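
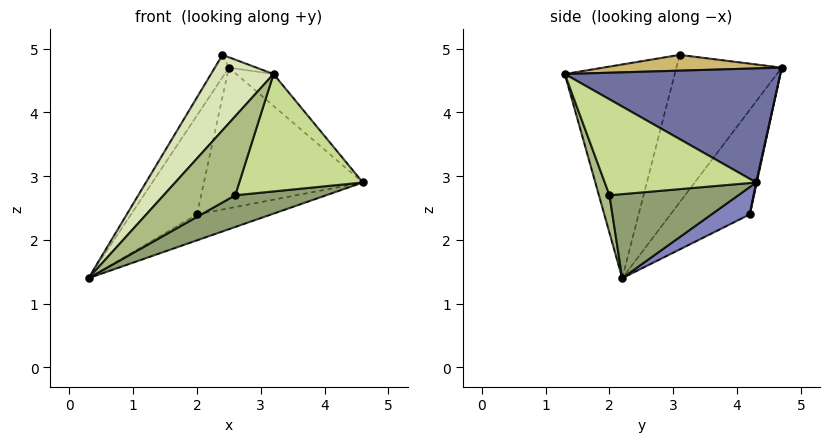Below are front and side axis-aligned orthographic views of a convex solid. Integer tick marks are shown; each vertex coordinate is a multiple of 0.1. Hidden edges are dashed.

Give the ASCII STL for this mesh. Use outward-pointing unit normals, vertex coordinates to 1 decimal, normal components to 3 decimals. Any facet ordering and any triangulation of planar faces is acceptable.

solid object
 facet normal 0.659 0.114 0.744
  outer loop
   vertex 2.5 4.7 4.7
   vertex 3.2 1.3 4.6
   vertex 4.6 4.3 2.9
  endloop
 endfacet
 facet normal 0.167 0.324 -0.931
  outer loop
   vertex 2.0 4.2 2.4
   vertex 4.6 4.3 2.9
   vertex 0.3 2.2 1.4
  endloop
 endfacet
 facet normal -0.769 0.639 0.028
  outer loop
   vertex 2.0 4.2 2.4
   vertex 0.3 2.2 1.4
   vertex 2.5 4.7 4.7
  endloop
 endfacet
 facet normal 0.003 0.977 -0.213
  outer loop
   vertex 2.0 4.2 2.4
   vertex 2.5 4.7 4.7
   vertex 4.6 4.3 2.9
  endloop
 endfacet
 facet normal 0.446 -0.315 -0.838
  outer loop
   vertex 2.6 2.0 2.7
   vertex 0.3 2.2 1.4
   vertex 4.6 4.3 2.9
  endloop
 endfacet
 facet normal 0.135 -0.915 -0.380
  outer loop
   vertex 2.6 2.0 2.7
   vertex 3.2 1.3 4.6
   vertex 0.3 2.2 1.4
  endloop
 endfacet
 facet normal 0.699 -0.570 -0.431
  outer loop
   vertex 2.6 2.0 2.7
   vertex 4.6 4.3 2.9
   vertex 3.2 1.3 4.6
  endloop
 endfacet
 facet normal -0.729 -0.415 0.544
  outer loop
   vertex 2.4 3.1 4.9
   vertex 0.3 2.2 1.4
   vertex 3.2 1.3 4.6
  endloop
 endfacet
 facet normal -0.865 0.115 0.489
  outer loop
   vertex 2.4 3.1 4.9
   vertex 2.5 4.7 4.7
   vertex 0.3 2.2 1.4
  endloop
 endfacet
 facet normal 0.497 0.077 0.864
  outer loop
   vertex 2.4 3.1 4.9
   vertex 3.2 1.3 4.6
   vertex 2.5 4.7 4.7
  endloop
 endfacet
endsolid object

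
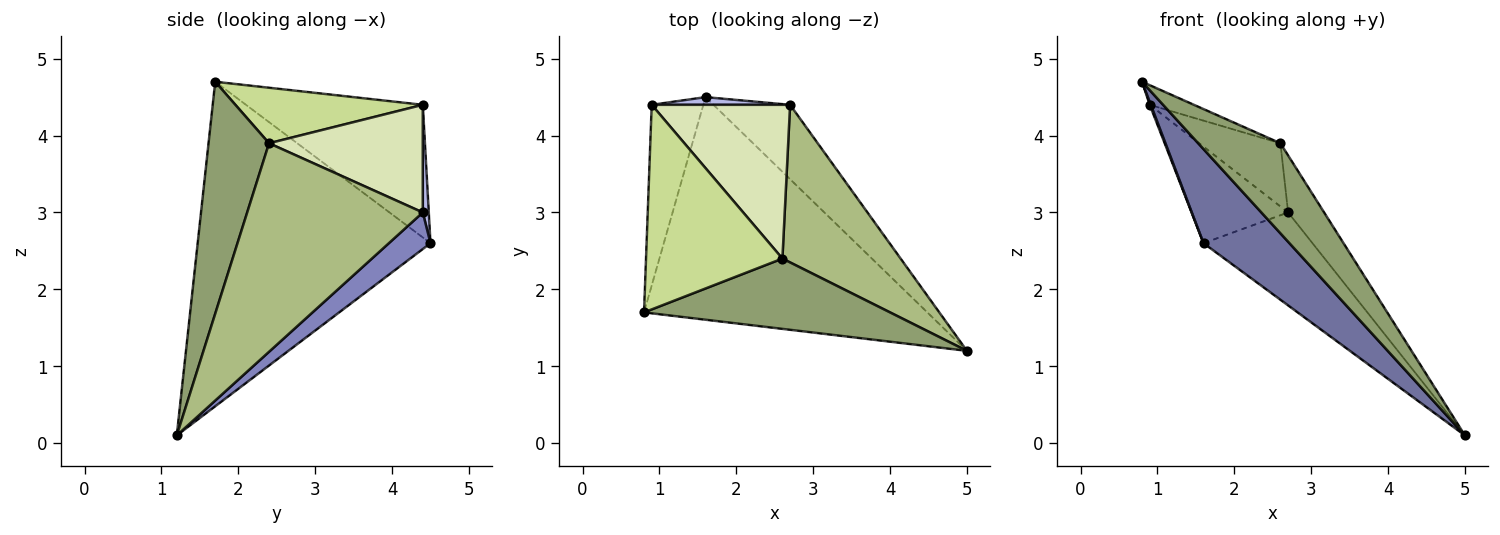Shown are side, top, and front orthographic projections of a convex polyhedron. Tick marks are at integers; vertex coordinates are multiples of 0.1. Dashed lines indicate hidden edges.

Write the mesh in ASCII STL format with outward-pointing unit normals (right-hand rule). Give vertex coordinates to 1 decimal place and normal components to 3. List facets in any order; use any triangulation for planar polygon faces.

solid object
 facet normal -0.726 -0.268 -0.634
  outer loop
   vertex 1.6 4.5 2.6
   vertex 5.0 1.2 0.1
   vertex 0.8 1.7 4.7
  endloop
 endfacet
 facet normal 0.286 0.748 -0.599
  outer loop
   vertex 2.7 4.4 3.0
   vertex 5.0 1.2 0.1
   vertex 1.6 4.5 2.6
  endloop
 endfacet
 facet normal -0.932 -0.006 -0.363
  outer loop
   vertex 0.9 4.4 4.4
   vertex 1.6 4.5 2.6
   vertex 0.8 1.7 4.7
  endloop
 endfacet
 facet normal 0.062 0.995 0.079
  outer loop
   vertex 0.9 4.4 4.4
   vertex 2.7 4.4 3.0
   vertex 1.6 4.5 2.6
  endloop
 endfacet
 facet normal 0.502 -0.682 0.532
  outer loop
   vertex 2.6 2.4 3.9
   vertex 0.8 1.7 4.7
   vertex 5.0 1.2 0.1
  endloop
 endfacet
 facet normal 0.856 0.176 0.485
  outer loop
   vertex 2.6 2.4 3.9
   vertex 5.0 1.2 0.1
   vertex 2.7 4.4 3.0
  endloop
 endfacet
 facet normal 0.376 0.089 0.923
  outer loop
   vertex 2.6 2.4 3.9
   vertex 0.9 4.4 4.4
   vertex 0.8 1.7 4.7
  endloop
 endfacet
 facet normal 0.584 0.309 0.751
  outer loop
   vertex 2.6 2.4 3.9
   vertex 2.7 4.4 3.0
   vertex 0.9 4.4 4.4
  endloop
 endfacet
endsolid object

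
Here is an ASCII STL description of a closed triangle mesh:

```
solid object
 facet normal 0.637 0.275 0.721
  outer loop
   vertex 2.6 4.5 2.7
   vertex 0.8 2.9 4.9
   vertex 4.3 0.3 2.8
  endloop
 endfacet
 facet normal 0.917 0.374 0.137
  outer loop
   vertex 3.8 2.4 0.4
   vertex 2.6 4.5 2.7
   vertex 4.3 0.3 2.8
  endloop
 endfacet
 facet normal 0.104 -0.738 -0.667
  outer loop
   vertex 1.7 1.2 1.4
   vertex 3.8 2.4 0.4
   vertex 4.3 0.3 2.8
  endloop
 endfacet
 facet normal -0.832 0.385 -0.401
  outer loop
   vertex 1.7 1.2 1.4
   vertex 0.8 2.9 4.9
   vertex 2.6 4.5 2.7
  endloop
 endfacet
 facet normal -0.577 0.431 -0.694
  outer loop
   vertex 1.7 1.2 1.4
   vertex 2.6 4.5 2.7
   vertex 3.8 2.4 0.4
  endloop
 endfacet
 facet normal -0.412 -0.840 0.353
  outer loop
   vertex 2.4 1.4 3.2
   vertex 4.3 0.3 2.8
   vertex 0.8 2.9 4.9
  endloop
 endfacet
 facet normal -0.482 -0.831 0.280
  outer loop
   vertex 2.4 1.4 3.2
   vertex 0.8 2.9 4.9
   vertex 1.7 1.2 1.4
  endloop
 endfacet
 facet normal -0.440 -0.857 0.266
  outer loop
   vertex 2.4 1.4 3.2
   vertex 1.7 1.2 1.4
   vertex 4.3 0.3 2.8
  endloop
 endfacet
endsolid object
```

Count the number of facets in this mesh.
8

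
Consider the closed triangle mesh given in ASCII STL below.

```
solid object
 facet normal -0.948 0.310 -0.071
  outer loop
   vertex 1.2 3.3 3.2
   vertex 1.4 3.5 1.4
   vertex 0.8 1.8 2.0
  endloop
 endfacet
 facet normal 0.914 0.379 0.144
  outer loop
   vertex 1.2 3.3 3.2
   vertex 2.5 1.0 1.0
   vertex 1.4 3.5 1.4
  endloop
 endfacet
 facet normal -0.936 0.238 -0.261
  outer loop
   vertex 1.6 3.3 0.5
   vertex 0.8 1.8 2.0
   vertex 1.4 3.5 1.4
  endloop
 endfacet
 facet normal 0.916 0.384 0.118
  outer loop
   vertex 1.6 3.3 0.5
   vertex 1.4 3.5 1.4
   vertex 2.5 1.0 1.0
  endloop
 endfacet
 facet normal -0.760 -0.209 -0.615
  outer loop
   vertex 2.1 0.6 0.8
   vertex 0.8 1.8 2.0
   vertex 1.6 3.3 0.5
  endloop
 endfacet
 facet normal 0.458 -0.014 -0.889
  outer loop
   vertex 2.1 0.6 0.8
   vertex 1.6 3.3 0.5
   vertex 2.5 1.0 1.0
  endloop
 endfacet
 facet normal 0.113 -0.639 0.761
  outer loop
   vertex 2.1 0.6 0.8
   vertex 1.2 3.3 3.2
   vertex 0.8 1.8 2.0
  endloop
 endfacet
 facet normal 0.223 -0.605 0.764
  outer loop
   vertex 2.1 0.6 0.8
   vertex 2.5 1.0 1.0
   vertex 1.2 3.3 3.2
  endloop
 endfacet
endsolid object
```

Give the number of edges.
12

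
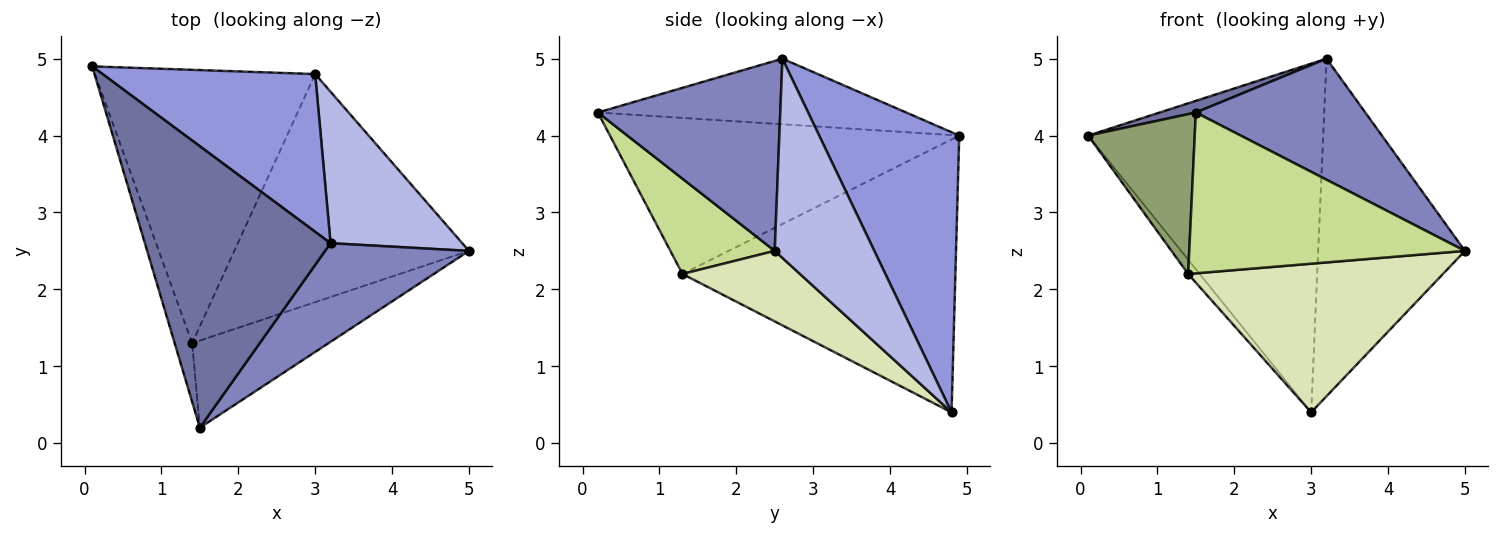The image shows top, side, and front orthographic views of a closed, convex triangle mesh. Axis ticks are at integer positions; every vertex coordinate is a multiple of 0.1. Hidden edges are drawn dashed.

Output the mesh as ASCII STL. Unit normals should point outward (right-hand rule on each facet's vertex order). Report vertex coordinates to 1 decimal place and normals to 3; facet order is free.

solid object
 facet normal -0.333 -0.039 0.942
  outer loop
   vertex 3.2 2.6 5.0
   vertex 0.1 4.9 4.0
   vertex 1.5 0.2 4.3
  endloop
 endfacet
 facet normal 0.641 -0.595 0.485
  outer loop
   vertex 3.2 2.6 5.0
   vertex 1.5 0.2 4.3
   vertex 5.0 2.5 2.5
  endloop
 endfacet
 facet normal 0.477 0.801 0.362
  outer loop
   vertex 3.2 2.6 5.0
   vertex 3.0 4.8 0.4
   vertex 0.1 4.9 4.0
  endloop
 endfacet
 facet normal 0.527 0.776 0.348
  outer loop
   vertex 3.2 2.6 5.0
   vertex 5.0 2.5 2.5
   vertex 3.0 4.8 0.4
  endloop
 endfacet
 facet normal -0.951 -0.290 -0.107
  outer loop
   vertex 1.4 1.3 2.2
   vertex 1.5 0.2 4.3
   vertex 0.1 4.9 4.0
  endloop
 endfacet
 facet normal -0.778 0.033 -0.628
  outer loop
   vertex 1.4 1.3 2.2
   vertex 0.1 4.9 4.0
   vertex 3.0 4.8 0.4
  endloop
 endfacet
 facet normal 0.316 -0.834 -0.452
  outer loop
   vertex 1.4 1.3 2.2
   vertex 5.0 2.5 2.5
   vertex 1.5 0.2 4.3
  endloop
 endfacet
 facet normal 0.244 -0.529 -0.812
  outer loop
   vertex 1.4 1.3 2.2
   vertex 3.0 4.8 0.4
   vertex 5.0 2.5 2.5
  endloop
 endfacet
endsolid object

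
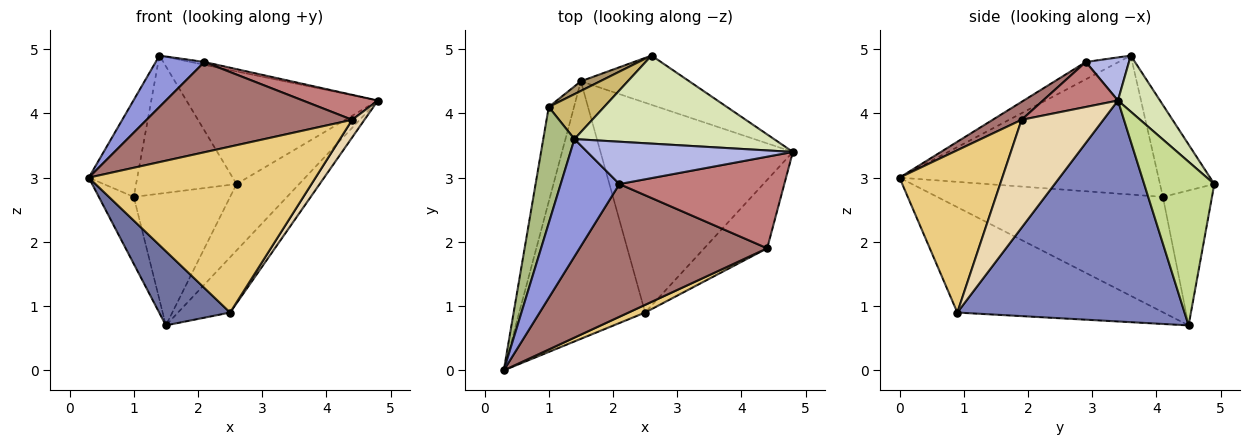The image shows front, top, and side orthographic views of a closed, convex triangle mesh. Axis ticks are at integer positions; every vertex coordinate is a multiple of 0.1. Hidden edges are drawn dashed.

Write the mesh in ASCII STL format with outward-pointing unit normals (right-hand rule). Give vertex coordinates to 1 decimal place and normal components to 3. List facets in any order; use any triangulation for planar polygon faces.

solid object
 facet normal -0.627 -0.216 -0.749
  outer loop
   vertex 2.5 0.9 0.9
   vertex 0.3 0.0 3.0
   vertex 1.5 4.5 0.7
  endloop
 endfacet
 facet normal 0.743 0.170 -0.647
  outer loop
   vertex 2.5 0.9 0.9
   vertex 1.5 4.5 0.7
   vertex 4.8 3.4 4.2
  endloop
 endfacet
 facet normal -0.261 -0.387 0.884
  outer loop
   vertex 2.1 2.9 4.8
   vertex 1.4 3.6 4.9
   vertex 0.3 0.0 3.0
  endloop
 endfacet
 facet normal 0.205 0.065 0.977
  outer loop
   vertex 2.1 2.9 4.8
   vertex 4.8 3.4 4.2
   vertex 1.4 3.6 4.9
  endloop
 endfacet
 facet normal -0.966 0.149 -0.212
  outer loop
   vertex 1.0 4.1 2.7
   vertex 1.5 4.5 0.7
   vertex 0.3 0.0 3.0
  endloop
 endfacet
 facet normal -0.960 0.180 0.215
  outer loop
   vertex 1.0 4.1 2.7
   vertex 0.3 0.0 3.0
   vertex 1.4 3.6 4.9
  endloop
 endfacet
 facet normal 0.669 0.597 -0.443
  outer loop
   vertex 2.6 4.9 2.9
   vertex 4.8 3.4 4.2
   vertex 1.5 4.5 0.7
  endloop
 endfacet
 facet normal 0.171 0.776 0.607
  outer loop
   vertex 2.6 4.9 2.9
   vertex 1.4 3.6 4.9
   vertex 4.8 3.4 4.2
  endloop
 endfacet
 facet normal -0.453 0.889 0.065
  outer loop
   vertex 2.6 4.9 2.9
   vertex 1.5 4.5 0.7
   vertex 1.0 4.1 2.7
  endloop
 endfacet
 facet normal -0.457 0.846 0.275
  outer loop
   vertex 2.6 4.9 2.9
   vertex 1.0 4.1 2.7
   vertex 1.4 3.6 4.9
  endloop
 endfacet
 facet normal 0.412 -0.910 0.042
  outer loop
   vertex 4.4 1.9 3.9
   vertex 0.3 0.0 3.0
   vertex 2.5 0.9 0.9
  endloop
 endfacet
 facet normal 0.857 -0.128 -0.500
  outer loop
   vertex 4.4 1.9 3.9
   vertex 2.5 0.9 0.9
   vertex 4.8 3.4 4.2
  endloop
 endfacet
 facet normal 0.079 -0.561 0.824
  outer loop
   vertex 4.4 1.9 3.9
   vertex 2.1 2.9 4.8
   vertex 0.3 0.0 3.0
  endloop
 endfacet
 facet normal 0.254 -0.254 0.933
  outer loop
   vertex 4.4 1.9 3.9
   vertex 4.8 3.4 4.2
   vertex 2.1 2.9 4.8
  endloop
 endfacet
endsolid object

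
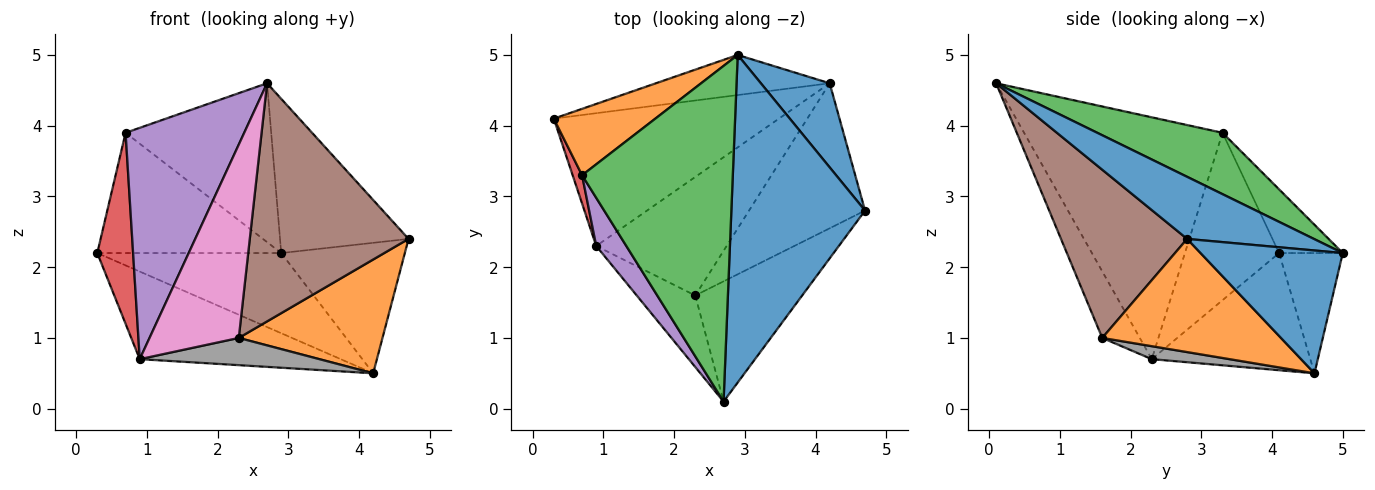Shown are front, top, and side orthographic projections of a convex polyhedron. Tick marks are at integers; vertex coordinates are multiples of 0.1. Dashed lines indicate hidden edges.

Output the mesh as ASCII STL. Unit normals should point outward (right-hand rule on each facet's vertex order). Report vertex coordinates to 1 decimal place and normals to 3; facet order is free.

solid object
 facet normal 0.387 0.393 0.834
  outer loop
   vertex 2.9 5.0 2.2
   vertex 2.7 0.1 4.6
   vertex 4.7 2.8 2.4
  endloop
 endfacet
 facet normal -0.290 0.838 0.463
  outer loop
   vertex 0.7 3.3 3.9
   vertex 2.9 5.0 2.2
   vertex 0.3 4.1 2.2
  endloop
 endfacet
 facet normal 0.345 0.401 0.848
  outer loop
   vertex 0.7 3.3 3.9
   vertex 2.7 0.1 4.6
   vertex 2.9 5.0 2.2
  endloop
 endfacet
 facet normal -0.933 -0.355 0.053
  outer loop
   vertex 0.7 3.3 3.9
   vertex 0.3 4.1 2.2
   vertex 0.9 2.3 0.7
  endloop
 endfacet
 facet normal -0.853 -0.510 0.106
  outer loop
   vertex 0.7 3.3 3.9
   vertex 0.9 2.3 0.7
   vertex 2.7 0.1 4.6
  endloop
 endfacet
 facet normal 0.579 -0.728 -0.368
  outer loop
   vertex 2.3 1.6 1.0
   vertex 4.7 2.8 2.4
   vertex 2.7 0.1 4.6
  endloop
 endfacet
 facet normal -0.367 -0.872 -0.323
  outer loop
   vertex 2.3 1.6 1.0
   vertex 2.7 0.1 4.6
   vertex 0.9 2.3 0.7
  endloop
 endfacet
 facet normal 0.096 -0.223 -0.970
  outer loop
   vertex 4.2 4.6 0.5
   vertex 2.3 1.6 1.0
   vertex 0.9 2.3 0.7
  endloop
 endfacet
 facet normal -0.296 0.854 -0.427
  outer loop
   vertex 4.2 4.6 0.5
   vertex 0.3 4.1 2.2
   vertex 2.9 5.0 2.2
  endloop
 endfacet
 facet normal -0.398 0.505 -0.766
  outer loop
   vertex 4.2 4.6 0.5
   vertex 0.9 2.3 0.7
   vertex 0.3 4.1 2.2
  endloop
 endfacet
 facet normal 0.695 0.604 0.389
  outer loop
   vertex 4.2 4.6 0.5
   vertex 2.9 5.0 2.2
   vertex 4.7 2.8 2.4
  endloop
 endfacet
 facet normal 0.609 -0.490 -0.624
  outer loop
   vertex 4.2 4.6 0.5
   vertex 4.7 2.8 2.4
   vertex 2.3 1.6 1.0
  endloop
 endfacet
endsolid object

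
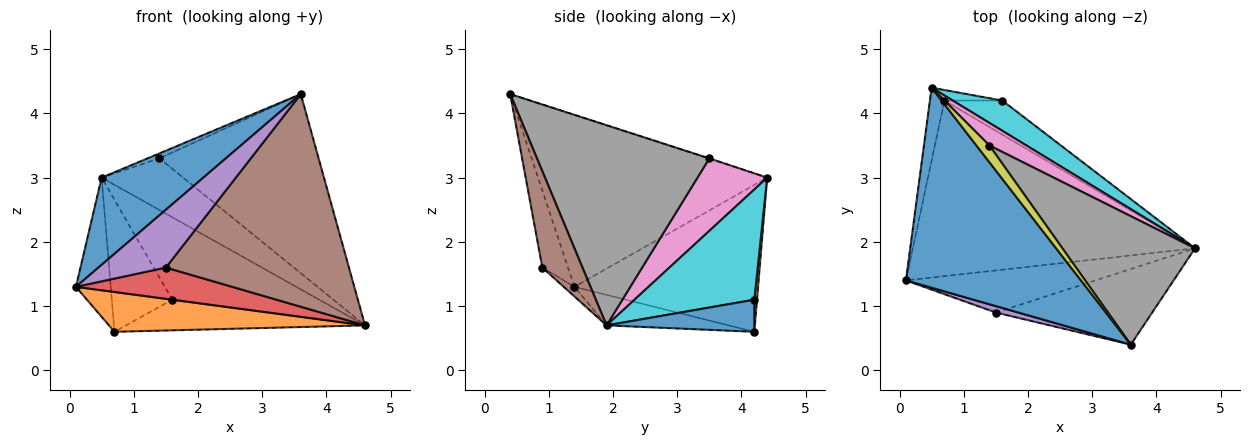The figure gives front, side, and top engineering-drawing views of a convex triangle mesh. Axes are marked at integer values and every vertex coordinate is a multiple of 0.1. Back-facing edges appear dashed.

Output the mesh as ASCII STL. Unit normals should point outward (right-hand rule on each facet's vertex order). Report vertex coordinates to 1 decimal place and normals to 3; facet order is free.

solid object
 facet normal -0.669 -0.297 0.681
  outer loop
   vertex 3.6 0.4 4.3
   vertex 0.5 4.4 3.0
   vertex 0.1 1.4 1.3
  endloop
 endfacet
 facet normal -0.105 -0.220 -0.970
  outer loop
   vertex 0.7 4.2 0.6
   vertex 4.6 1.9 0.7
   vertex 0.1 1.4 1.3
  endloop
 endfacet
 facet normal -0.978 0.185 -0.097
  outer loop
   vertex 0.7 4.2 0.6
   vertex 0.1 1.4 1.3
   vertex 0.5 4.4 3.0
  endloop
 endfacet
 facet normal -0.041 -0.596 -0.802
  outer loop
   vertex 1.5 0.9 1.6
   vertex 0.1 1.4 1.3
   vertex 4.6 1.9 0.7
  endloop
 endfacet
 facet normal -0.354 -0.929 0.103
  outer loop
   vertex 1.5 0.9 1.6
   vertex 3.6 0.4 4.3
   vertex 0.1 1.4 1.3
  endloop
 endfacet
 facet normal 0.202 -0.923 -0.328
  outer loop
   vertex 1.5 0.9 1.6
   vertex 4.6 1.9 0.7
   vertex 3.6 0.4 4.3
  endloop
 endfacet
 facet normal 0.617 0.722 0.315
  outer loop
   vertex 1.4 3.5 3.3
   vertex 4.6 1.9 0.7
   vertex 0.5 4.4 3.0
  endloop
 endfacet
 facet normal 0.661 0.610 0.438
  outer loop
   vertex 1.4 3.5 3.3
   vertex 3.6 0.4 4.3
   vertex 4.6 1.9 0.7
  endloop
 endfacet
 facet normal -0.035 0.284 0.958
  outer loop
   vertex 1.4 3.5 3.3
   vertex 0.5 4.4 3.0
   vertex 3.6 0.4 4.3
  endloop
 endfacet
 facet normal 0.608 0.745 0.274
  outer loop
   vertex 1.6 4.2 1.1
   vertex 0.5 4.4 3.0
   vertex 4.6 1.9 0.7
  endloop
 endfacet
 facet normal 0.382 0.618 -0.687
  outer loop
   vertex 1.6 4.2 1.1
   vertex 4.6 1.9 0.7
   vertex 0.7 4.2 0.6
  endloop
 endfacet
 facet normal 0.044 0.996 -0.079
  outer loop
   vertex 1.6 4.2 1.1
   vertex 0.7 4.2 0.6
   vertex 0.5 4.4 3.0
  endloop
 endfacet
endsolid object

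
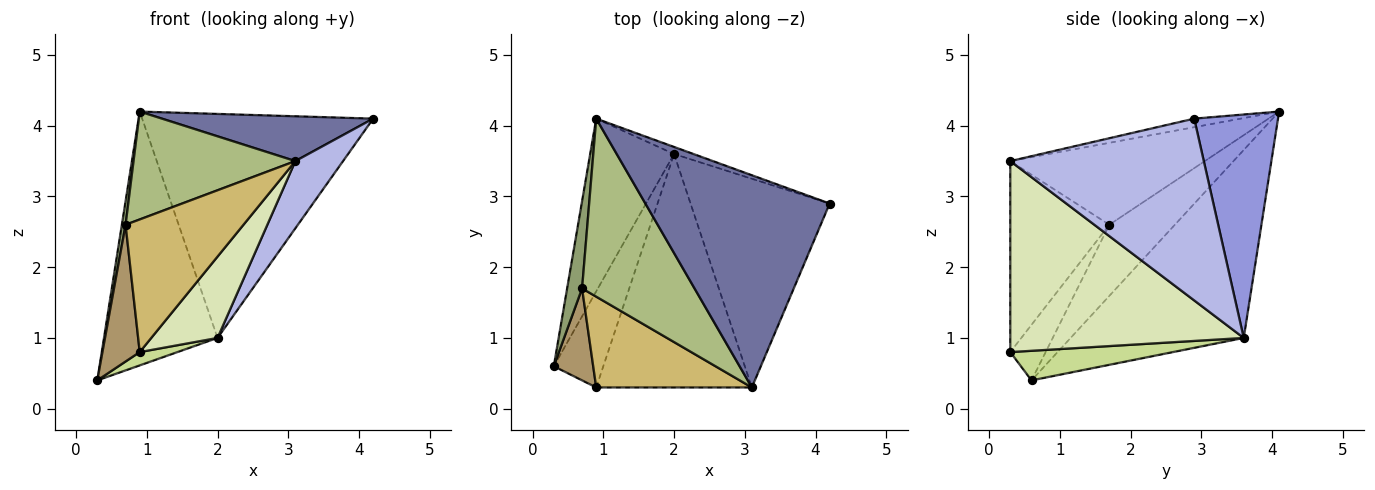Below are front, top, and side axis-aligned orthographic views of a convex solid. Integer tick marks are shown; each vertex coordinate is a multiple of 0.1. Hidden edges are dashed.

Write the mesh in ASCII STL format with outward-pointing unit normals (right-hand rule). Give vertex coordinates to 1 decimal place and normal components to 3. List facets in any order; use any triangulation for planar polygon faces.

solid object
 facet normal -0.045 -0.206 0.977
  outer loop
   vertex 3.1 0.3 3.5
   vertex 4.2 2.9 4.1
   vertex 0.9 4.1 4.2
  endloop
 endfacet
 facet normal -0.783 0.514 -0.350
  outer loop
   vertex 2.0 3.6 1.0
   vertex 0.3 0.6 0.4
   vertex 0.9 4.1 4.2
  endloop
 endfacet
 facet normal 0.341 0.940 -0.030
  outer loop
   vertex 2.0 3.6 1.0
   vertex 0.9 4.1 4.2
   vertex 4.2 2.9 4.1
  endloop
 endfacet
 facet normal 0.779 -0.192 -0.596
  outer loop
   vertex 2.0 3.6 1.0
   vertex 4.2 2.9 4.1
   vertex 3.1 0.3 3.5
  endloop
 endfacet
 facet normal -0.977 -0.056 0.205
  outer loop
   vertex 0.7 1.7 2.6
   vertex 0.9 4.1 4.2
   vertex 0.3 0.6 0.4
  endloop
 endfacet
 facet normal -0.529 -0.440 0.726
  outer loop
   vertex 0.7 1.7 2.6
   vertex 3.1 0.3 3.5
   vertex 0.9 4.1 4.2
  endloop
 endfacet
 facet normal 0.509 -0.118 -0.852
  outer loop
   vertex 0.9 0.3 0.8
   vertex 0.3 0.6 0.4
   vertex 2.0 3.6 1.0
  endloop
 endfacet
 facet normal 0.757 -0.215 -0.617
  outer loop
   vertex 0.9 0.3 0.8
   vertex 2.0 3.6 1.0
   vertex 3.1 0.3 3.5
  endloop
 endfacet
 facet normal -0.618 -0.652 0.439
  outer loop
   vertex 0.9 0.3 0.8
   vertex 0.7 1.7 2.6
   vertex 0.3 0.6 0.4
  endloop
 endfacet
 facet normal -0.570 -0.678 0.464
  outer loop
   vertex 0.9 0.3 0.8
   vertex 3.1 0.3 3.5
   vertex 0.7 1.7 2.6
  endloop
 endfacet
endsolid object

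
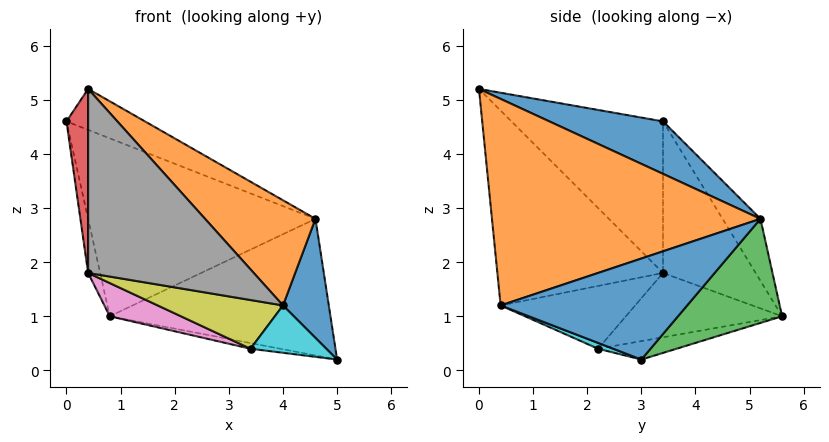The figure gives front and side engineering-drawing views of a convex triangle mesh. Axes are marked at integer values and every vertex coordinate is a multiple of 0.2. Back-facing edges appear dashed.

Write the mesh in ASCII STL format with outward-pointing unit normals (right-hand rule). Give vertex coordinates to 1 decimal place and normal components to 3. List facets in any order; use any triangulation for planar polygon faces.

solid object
 facet normal 0.289 0.199 0.937
  outer loop
   vertex 4.6 5.2 2.8
   vertex 0.0 3.4 4.6
   vertex 0.4 0.0 5.2
  endloop
 endfacet
 facet normal -0.143 0.858 0.493
  outer loop
   vertex 4.6 5.2 2.8
   vertex 0.8 5.6 1.0
   vertex 0.0 3.4 4.6
  endloop
 endfacet
 facet normal 0.350 0.741 -0.573
  outer loop
   vertex 4.6 5.2 2.8
   vertex 5.0 3.0 0.2
   vertex 0.8 5.6 1.0
  endloop
 endfacet
 facet normal -0.980 -0.140 -0.140
  outer loop
   vertex 0.4 3.4 1.8
   vertex 0.4 0.0 5.2
   vertex 0.0 3.4 4.6
  endloop
 endfacet
 facet normal -0.982 0.128 -0.140
  outer loop
   vertex 0.4 3.4 1.8
   vertex 0.0 3.4 4.6
   vertex 0.8 5.6 1.0
  endloop
 endfacet
 facet normal -0.152 0.058 -0.987
  outer loop
   vertex 3.4 2.2 0.4
   vertex 0.8 5.6 1.0
   vertex 5.0 3.0 0.2
  endloop
 endfacet
 facet normal -0.483 -0.220 -0.847
  outer loop
   vertex 3.4 2.2 0.4
   vertex 0.4 3.4 1.8
   vertex 0.8 5.6 1.0
  endloop
 endfacet
 facet normal -0.577 -0.577 -0.577
  outer loop
   vertex 4.0 0.4 1.2
   vertex 0.4 0.0 5.2
   vertex 0.4 3.4 1.8
  endloop
 endfacet
 facet normal -0.522 -0.486 -0.701
  outer loop
   vertex 4.0 0.4 1.2
   vertex 0.4 3.4 1.8
   vertex 3.4 2.2 0.4
  endloop
 endfacet
 facet normal 0.077 -0.383 -0.920
  outer loop
   vertex 4.0 0.4 1.2
   vertex 3.4 2.2 0.4
   vertex 5.0 3.0 0.2
  endloop
 endfacet
 facet normal 0.916 -0.225 0.331
  outer loop
   vertex 4.0 0.4 1.2
   vertex 5.0 3.0 0.2
   vertex 4.6 5.2 2.8
  endloop
 endfacet
 facet normal 0.724 -0.298 0.622
  outer loop
   vertex 4.0 0.4 1.2
   vertex 4.6 5.2 2.8
   vertex 0.4 0.0 5.2
  endloop
 endfacet
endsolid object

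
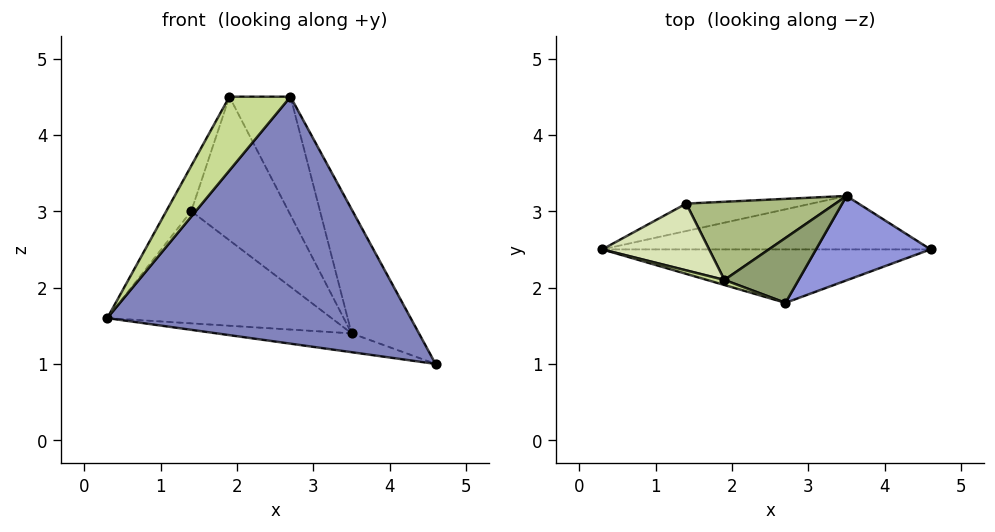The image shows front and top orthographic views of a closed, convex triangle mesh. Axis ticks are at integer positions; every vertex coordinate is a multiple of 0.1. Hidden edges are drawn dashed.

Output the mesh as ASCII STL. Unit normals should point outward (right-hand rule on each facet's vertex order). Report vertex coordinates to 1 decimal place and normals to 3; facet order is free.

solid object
 facet normal -0.130 0.329 -0.935
  outer loop
   vertex 3.5 3.2 1.4
   vertex 4.6 2.5 1.0
   vertex 0.3 2.5 1.6
  endloop
 endfacet
 facet normal -0.029 -0.977 -0.211
  outer loop
   vertex 2.7 1.8 4.5
   vertex 0.3 2.5 1.6
   vertex 4.6 2.5 1.0
  endloop
 endfacet
 facet normal 0.590 0.668 0.454
  outer loop
   vertex 2.7 1.8 4.5
   vertex 4.6 2.5 1.0
   vertex 3.5 3.2 1.4
  endloop
 endfacet
 facet normal -0.222 0.947 -0.232
  outer loop
   vertex 1.4 3.1 3.0
   vertex 3.5 3.2 1.4
   vertex 0.3 2.5 1.6
  endloop
 endfacet
 facet normal 0.312 0.833 0.457
  outer loop
   vertex 1.9 2.1 4.5
   vertex 2.7 1.8 4.5
   vertex 3.5 3.2 1.4
  endloop
 endfacet
 facet normal 0.307 0.836 0.455
  outer loop
   vertex 1.9 2.1 4.5
   vertex 3.5 3.2 1.4
   vertex 1.4 3.1 3.0
  endloop
 endfacet
 facet normal -0.350 -0.934 0.064
  outer loop
   vertex 1.9 2.1 4.5
   vertex 0.3 2.5 1.6
   vertex 2.7 1.8 4.5
  endloop
 endfacet
 facet normal -0.806 0.333 0.490
  outer loop
   vertex 1.9 2.1 4.5
   vertex 1.4 3.1 3.0
   vertex 0.3 2.5 1.6
  endloop
 endfacet
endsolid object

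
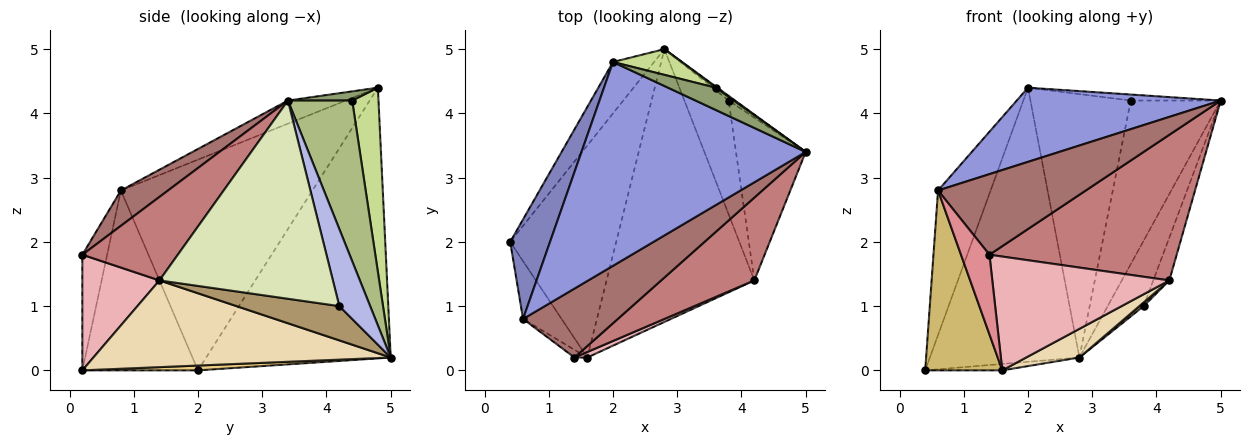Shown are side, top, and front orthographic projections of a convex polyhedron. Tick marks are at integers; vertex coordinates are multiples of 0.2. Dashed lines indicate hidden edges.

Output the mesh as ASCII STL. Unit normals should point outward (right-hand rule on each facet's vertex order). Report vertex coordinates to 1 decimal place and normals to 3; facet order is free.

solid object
 facet normal -0.772 0.625 -0.117
  outer loop
   vertex 2.8 5.0 0.2
   vertex 0.4 2.0 0.0
   vertex 2.0 4.8 4.4
  endloop
 endfacet
 facet normal -0.949 0.260 0.179
  outer loop
   vertex 0.6 0.8 2.8
   vertex 2.0 4.8 4.4
   vertex 0.4 2.0 0.0
  endloop
 endfacet
 facet normal -0.096 -0.340 0.935
  outer loop
   vertex 0.6 0.8 2.8
   vertex 5.0 3.4 4.2
   vertex 2.0 4.8 4.4
  endloop
 endfacet
 facet normal 0.650 0.758 -0.054
  outer loop
   vertex 3.8 4.2 1.0
   vertex 2.8 5.0 0.2
   vertex 5.0 3.4 4.2
  endloop
 endfacet
 facet normal 0.183 0.256 0.949
  outer loop
   vertex 3.6 4.4 4.2
   vertex 2.0 4.8 4.4
   vertex 5.0 3.4 4.2
  endloop
 endfacet
 facet normal 0.581 0.814 0.006
  outer loop
   vertex 3.6 4.4 4.2
   vertex 5.0 3.4 4.2
   vertex 2.8 5.0 0.2
  endloop
 endfacet
 facet normal 0.253 0.963 0.094
  outer loop
   vertex 3.6 4.4 4.2
   vertex 2.8 5.0 0.2
   vertex 2.0 4.8 4.4
  endloop
 endfacet
 facet normal 0.940 0.087 -0.331
  outer loop
   vertex 4.2 1.4 1.4
   vertex 3.8 4.2 1.0
   vertex 5.0 3.4 4.2
  endloop
 endfacet
 facet normal 0.612 -0.025 -0.790
  outer loop
   vertex 4.2 1.4 1.4
   vertex 2.8 5.0 0.2
   vertex 3.8 4.2 1.0
  endloop
 endfacet
 facet normal -0.819 -0.546 -0.176
  outer loop
   vertex 1.6 0.2 0.0
   vertex 0.6 0.8 2.8
   vertex 0.4 2.0 0.0
  endloop
 endfacet
 facet normal 0.045 0.030 -0.999
  outer loop
   vertex 1.6 0.2 0.0
   vertex 0.4 2.0 0.0
   vertex 2.8 5.0 0.2
  endloop
 endfacet
 facet normal 0.504 -0.090 -0.859
  outer loop
   vertex 1.6 0.2 0.0
   vertex 2.8 5.0 0.2
   vertex 4.2 1.4 1.4
  endloop
 endfacet
 facet normal 0.236 -0.739 0.632
  outer loop
   vertex 1.4 0.2 1.8
   vertex 5.0 3.4 4.2
   vertex 0.6 0.8 2.8
  endloop
 endfacet
 facet normal 0.405 -0.795 0.452
  outer loop
   vertex 1.4 0.2 1.8
   vertex 4.2 1.4 1.4
   vertex 5.0 3.4 4.2
  endloop
 endfacet
 facet normal -0.655 -0.752 -0.073
  outer loop
   vertex 1.4 0.2 1.8
   vertex 0.6 0.8 2.8
   vertex 1.6 0.2 0.0
  endloop
 endfacet
 facet normal 0.399 -0.916 0.044
  outer loop
   vertex 1.4 0.2 1.8
   vertex 1.6 0.2 0.0
   vertex 4.2 1.4 1.4
  endloop
 endfacet
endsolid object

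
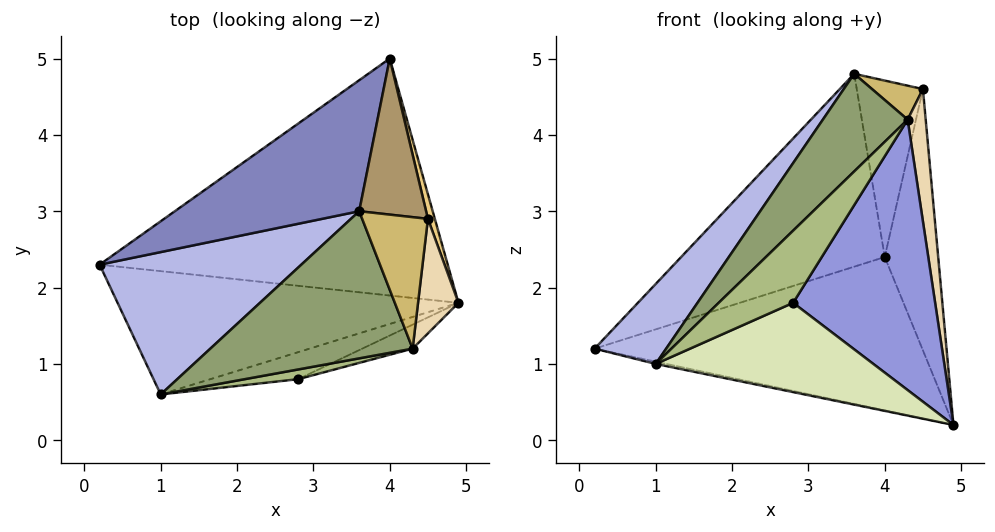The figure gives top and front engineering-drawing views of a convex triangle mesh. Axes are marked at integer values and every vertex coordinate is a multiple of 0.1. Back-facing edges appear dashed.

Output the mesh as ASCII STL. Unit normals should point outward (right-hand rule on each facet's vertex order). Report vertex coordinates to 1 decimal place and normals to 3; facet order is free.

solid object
 facet normal -0.120 0.539 -0.834
  outer loop
   vertex 4.0 5.0 2.4
   vertex 4.9 1.8 0.2
   vertex 0.2 2.3 1.2
  endloop
 endfacet
 facet normal -0.608 0.657 0.446
  outer loop
   vertex 3.6 3.0 4.8
   vertex 4.0 5.0 2.4
   vertex 0.2 2.3 1.2
  endloop
 endfacet
 facet normal 0.377 -0.923 -0.082
  outer loop
   vertex 2.8 0.8 1.8
   vertex 4.9 1.8 0.2
   vertex 4.3 1.2 4.2
  endloop
 endfacet
 facet normal -0.635 -0.378 0.673
  outer loop
   vertex 1.0 0.6 1.0
   vertex 3.6 3.0 4.8
   vertex 0.2 2.3 1.2
  endloop
 endfacet
 facet normal -0.578 -0.451 0.680
  outer loop
   vertex 1.0 0.6 1.0
   vertex 4.3 1.2 4.2
   vertex 3.6 3.0 4.8
  endloop
 endfacet
 facet normal 0.051 -0.990 0.133
  outer loop
   vertex 1.0 0.6 1.0
   vertex 2.8 0.8 1.8
   vertex 4.3 1.2 4.2
  endloop
 endfacet
 facet normal -0.206 0.018 -0.978
  outer loop
   vertex 1.0 0.6 1.0
   vertex 0.2 2.3 1.2
   vertex 4.9 1.8 0.2
  endloop
 endfacet
 facet normal 0.229 -0.932 -0.282
  outer loop
   vertex 1.0 0.6 1.0
   vertex 4.9 1.8 0.2
   vertex 2.8 0.8 1.8
  endloop
 endfacet
 facet normal 0.225 0.730 0.646
  outer loop
   vertex 4.5 2.9 4.6
   vertex 4.0 5.0 2.4
   vertex 3.6 3.0 4.8
  endloop
 endfacet
 facet normal 0.184 -0.246 0.952
  outer loop
   vertex 4.5 2.9 4.6
   vertex 3.6 3.0 4.8
   vertex 4.3 1.2 4.2
  endloop
 endfacet
 facet normal 0.967 0.255 0.024
  outer loop
   vertex 4.5 2.9 4.6
   vertex 4.9 1.8 0.2
   vertex 4.0 5.0 2.4
  endloop
 endfacet
 facet normal 0.981 -0.145 0.125
  outer loop
   vertex 4.5 2.9 4.6
   vertex 4.3 1.2 4.2
   vertex 4.9 1.8 0.2
  endloop
 endfacet
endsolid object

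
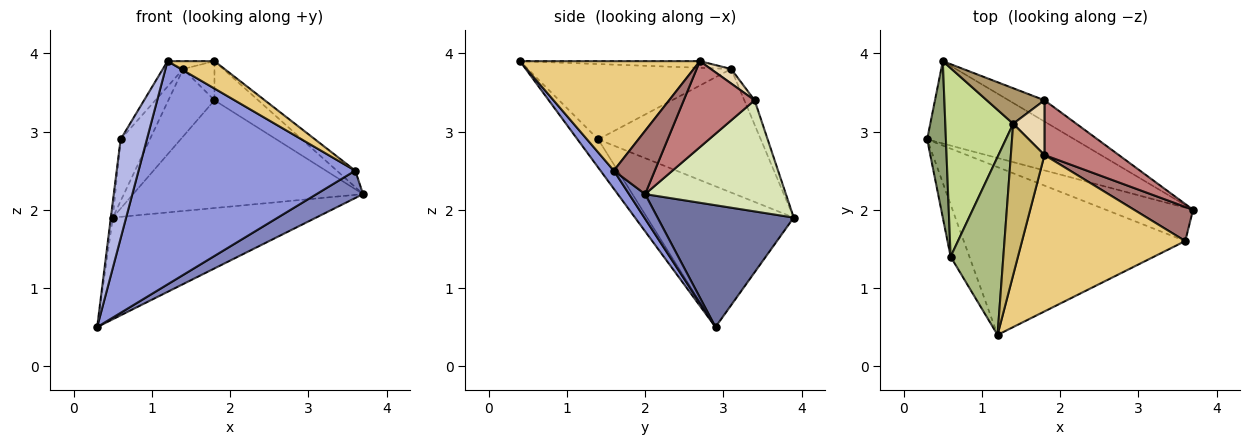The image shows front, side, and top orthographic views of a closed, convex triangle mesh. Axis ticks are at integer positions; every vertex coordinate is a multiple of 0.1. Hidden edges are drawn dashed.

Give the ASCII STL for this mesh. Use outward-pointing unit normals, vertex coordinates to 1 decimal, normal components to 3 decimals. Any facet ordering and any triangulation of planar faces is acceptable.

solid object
 facet normal 0.462 0.689 -0.558
  outer loop
   vertex 0.5 3.9 1.9
   vertex 3.7 2.0 2.2
   vertex 0.3 2.9 0.5
  endloop
 endfacet
 facet normal 0.214 -0.620 -0.755
  outer loop
   vertex 3.6 1.6 2.5
   vertex 0.3 2.9 0.5
   vertex 3.7 2.0 2.2
  endloop
 endfacet
 facet normal 0.049 -0.798 -0.600
  outer loop
   vertex 3.6 1.6 2.5
   vertex 1.2 0.4 3.9
   vertex 0.3 2.9 0.5
  endloop
 endfacet
 facet normal -0.573 -0.725 -0.382
  outer loop
   vertex 0.6 1.4 2.9
   vertex 0.3 2.9 0.5
   vertex 1.2 0.4 3.9
  endloop
 endfacet
 facet normal -0.991 0.013 0.132
  outer loop
   vertex 0.6 1.4 2.9
   vertex 0.5 3.9 1.9
   vertex 0.3 2.9 0.5
  endloop
 endfacet
 facet normal -0.816 0.082 0.572
  outer loop
   vertex 0.6 1.4 2.9
   vertex 1.2 0.4 3.9
   vertex 1.4 3.1 3.8
  endloop
 endfacet
 facet normal -0.866 0.156 0.476
  outer loop
   vertex 0.6 1.4 2.9
   vertex 1.4 3.1 3.8
   vertex 0.5 3.9 1.9
  endloop
 endfacet
 facet normal 0.515 0.841 -0.166
  outer loop
   vertex 1.8 3.4 3.4
   vertex 3.7 2.0 2.2
   vertex 0.5 3.9 1.9
  endloop
 endfacet
 facet normal -0.194 0.868 0.457
  outer loop
   vertex 1.8 3.4 3.4
   vertex 0.5 3.9 1.9
   vertex 1.4 3.1 3.8
  endloop
 endfacet
 facet normal -0.194 0.051 0.980
  outer loop
   vertex 1.8 2.7 3.9
   vertex 1.4 3.1 3.8
   vertex 1.2 0.4 3.9
  endloop
 endfacet
 facet normal 0.551 -0.144 0.822
  outer loop
   vertex 1.8 2.7 3.9
   vertex 1.2 0.4 3.9
   vertex 3.6 1.6 2.5
  endloop
 endfacet
 facet normal 0.353 0.544 0.761
  outer loop
   vertex 1.8 2.7 3.9
   vertex 1.8 3.4 3.4
   vertex 1.4 3.1 3.8
  endloop
 endfacet
 facet normal 0.695 0.312 0.648
  outer loop
   vertex 1.8 2.7 3.9
   vertex 3.6 1.6 2.5
   vertex 3.7 2.0 2.2
  endloop
 endfacet
 facet normal 0.686 0.423 0.592
  outer loop
   vertex 1.8 2.7 3.9
   vertex 3.7 2.0 2.2
   vertex 1.8 3.4 3.4
  endloop
 endfacet
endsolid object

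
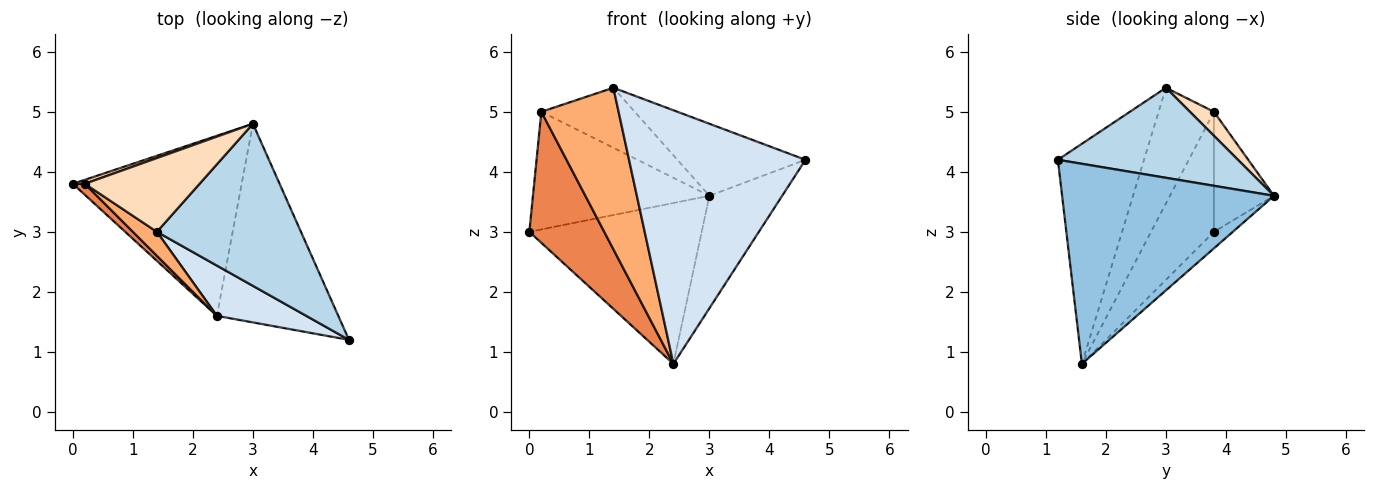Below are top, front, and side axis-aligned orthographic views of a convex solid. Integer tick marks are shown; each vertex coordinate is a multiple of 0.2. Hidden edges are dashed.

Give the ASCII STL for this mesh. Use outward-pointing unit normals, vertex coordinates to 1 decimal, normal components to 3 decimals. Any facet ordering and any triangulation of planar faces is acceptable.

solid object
 facet normal -0.073 0.664 -0.744
  outer loop
   vertex 2.4 1.6 0.8
   vertex 0.0 3.8 3.0
   vertex 3.0 4.8 3.6
  endloop
 endfacet
 facet normal 0.820 0.282 -0.498
  outer loop
   vertex 2.4 1.6 0.8
   vertex 3.0 4.8 3.6
   vertex 4.6 1.2 4.2
  endloop
 endfacet
 facet normal 0.496 0.353 0.794
  outer loop
   vertex 1.4 3.0 5.4
   vertex 4.6 1.2 4.2
   vertex 3.0 4.8 3.6
  endloop
 endfacet
 facet normal -0.432 -0.885 0.175
  outer loop
   vertex 1.4 3.0 5.4
   vertex 2.4 1.6 0.8
   vertex 4.6 1.2 4.2
  endloop
 endfacet
 facet normal -0.642 -0.764 0.064
  outer loop
   vertex 0.2 3.8 5.0
   vertex 0.0 3.8 3.0
   vertex 2.4 1.6 0.8
  endloop
 endfacet
 facet normal -0.578 -0.807 0.120
  outer loop
   vertex 0.2 3.8 5.0
   vertex 2.4 1.6 0.8
   vertex 1.4 3.0 5.4
  endloop
 endfacet
 facet normal -0.322 0.946 0.032
  outer loop
   vertex 0.2 3.8 5.0
   vertex 3.0 4.8 3.6
   vertex 0.0 3.8 3.0
  endloop
 endfacet
 facet normal 0.160 0.623 0.766
  outer loop
   vertex 0.2 3.8 5.0
   vertex 1.4 3.0 5.4
   vertex 3.0 4.8 3.6
  endloop
 endfacet
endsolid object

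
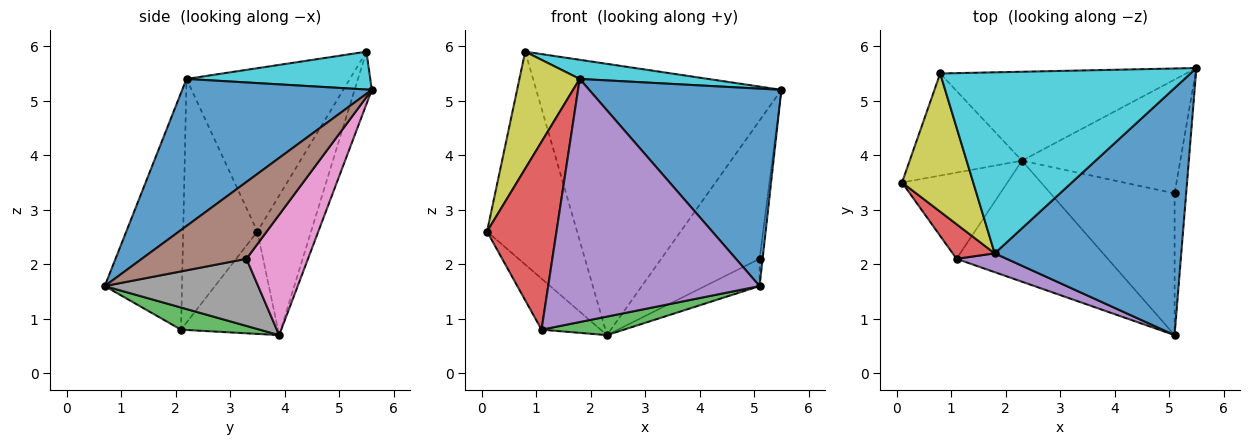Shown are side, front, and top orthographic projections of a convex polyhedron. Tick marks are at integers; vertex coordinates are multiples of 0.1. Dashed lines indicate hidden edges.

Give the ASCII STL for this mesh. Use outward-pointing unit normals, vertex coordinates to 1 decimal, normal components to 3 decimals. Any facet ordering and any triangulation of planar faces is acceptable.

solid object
 facet normal 0.524 -0.532 0.665
  outer loop
   vertex 1.8 2.2 5.4
   vertex 5.1 0.7 1.6
   vertex 5.5 5.6 5.2
  endloop
 endfacet
 facet normal -0.641 0.391 -0.660
  outer loop
   vertex 1.1 2.1 0.8
   vertex 0.1 3.5 2.6
   vertex 2.3 3.9 0.7
  endloop
 endfacet
 facet normal 0.143 -0.150 -0.978
  outer loop
   vertex 1.1 2.1 0.8
   vertex 2.3 3.9 0.7
   vertex 5.1 0.7 1.6
  endloop
 endfacet
 facet normal -0.724 -0.678 0.125
  outer loop
   vertex 1.1 2.1 0.8
   vertex 1.8 2.2 5.4
   vertex 0.1 3.5 2.6
  endloop
 endfacet
 facet normal -0.342 -0.937 0.072
  outer loop
   vertex 1.1 2.1 0.8
   vertex 5.1 0.7 1.6
   vertex 1.8 2.2 5.4
  endloop
 endfacet
 facet normal 0.988 0.029 -0.149
  outer loop
   vertex 5.1 3.3 2.1
   vertex 5.5 5.6 5.2
   vertex 5.1 0.7 1.6
  endloop
 endfacet
 facet normal 0.435 0.695 -0.572
  outer loop
   vertex 5.1 3.3 2.1
   vertex 2.3 3.9 0.7
   vertex 5.5 5.6 5.2
  endloop
 endfacet
 facet normal 0.469 0.167 -0.867
  outer loop
   vertex 5.1 3.3 2.1
   vertex 5.1 0.7 1.6
   vertex 2.3 3.9 0.7
  endloop
 endfacet
 facet normal -0.868 -0.320 0.378
  outer loop
   vertex 0.8 5.5 5.9
   vertex 0.1 3.5 2.6
   vertex 1.8 2.2 5.4
  endloop
 endfacet
 facet normal 0.149 -0.104 0.983
  outer loop
   vertex 0.8 5.5 5.9
   vertex 1.8 2.2 5.4
   vertex 5.5 5.6 5.2
  endloop
 endfacet
 facet normal -0.473 0.794 -0.381
  outer loop
   vertex 0.8 5.5 5.9
   vertex 2.3 3.9 0.7
   vertex 0.1 3.5 2.6
  endloop
 endfacet
 facet normal -0.066 0.948 -0.311
  outer loop
   vertex 0.8 5.5 5.9
   vertex 5.5 5.6 5.2
   vertex 2.3 3.9 0.7
  endloop
 endfacet
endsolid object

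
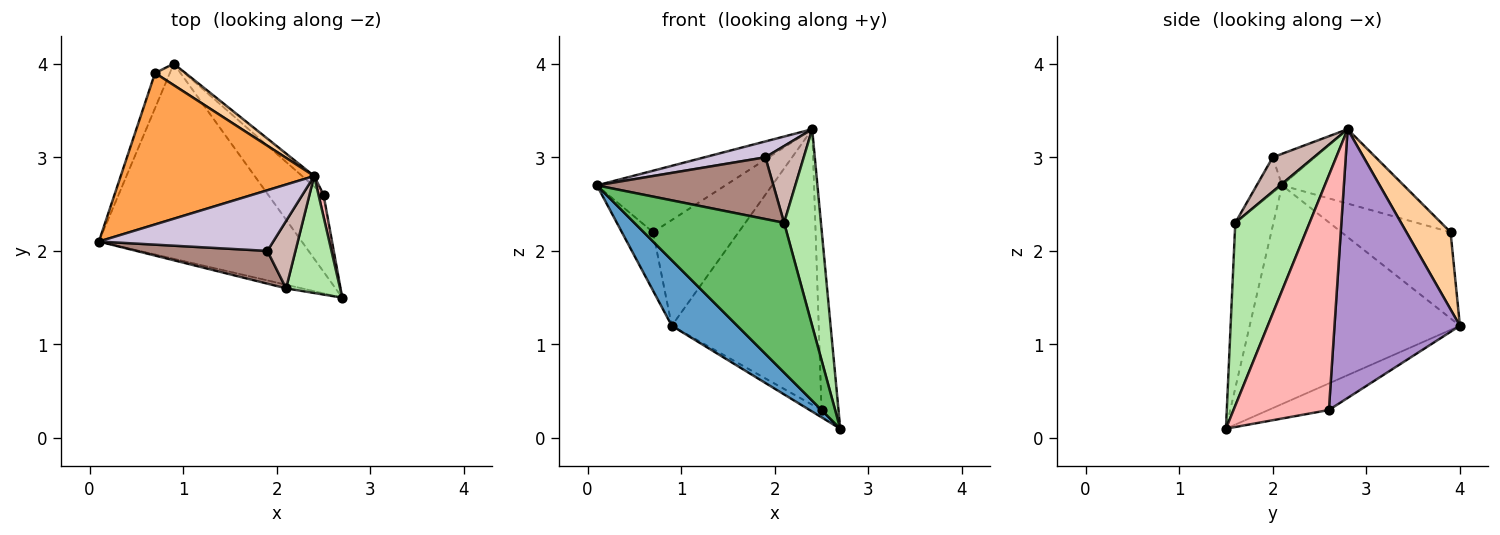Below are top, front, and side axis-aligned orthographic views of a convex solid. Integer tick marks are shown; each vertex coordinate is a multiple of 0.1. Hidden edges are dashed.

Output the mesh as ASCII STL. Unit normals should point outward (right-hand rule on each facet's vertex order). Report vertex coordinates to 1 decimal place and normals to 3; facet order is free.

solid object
 facet normal -0.715 -0.223 -0.663
  outer loop
   vertex 0.9 4.0 1.2
   vertex 2.7 1.5 0.1
   vertex 0.1 2.1 2.7
  endloop
 endfacet
 facet normal -0.949 0.271 -0.163
  outer loop
   vertex 0.7 3.9 2.2
   vertex 0.9 4.0 1.2
   vertex 0.1 2.1 2.7
  endloop
 endfacet
 facet normal -0.336 0.354 0.873
  outer loop
   vertex 0.7 3.9 2.2
   vertex 0.1 2.1 2.7
   vertex 2.4 2.8 3.3
  endloop
 endfacet
 facet normal 0.451 0.875 0.178
  outer loop
   vertex 0.7 3.9 2.2
   vertex 2.4 2.8 3.3
   vertex 0.9 4.0 1.2
  endloop
 endfacet
 facet normal -0.247 -0.969 -0.023
  outer loop
   vertex 2.1 1.6 2.3
   vertex 0.1 2.1 2.7
   vertex 2.7 1.5 0.1
  endloop
 endfacet
 facet normal 0.866 -0.430 0.256
  outer loop
   vertex 2.1 1.6 2.3
   vertex 2.7 1.5 0.1
   vertex 2.4 2.8 3.3
  endloop
 endfacet
 facet normal -0.431 0.085 -0.898
  outer loop
   vertex 2.5 2.6 0.3
   vertex 2.7 1.5 0.1
   vertex 0.9 4.0 1.2
  endloop
 endfacet
 facet normal 0.984 0.175 0.021
  outer loop
   vertex 2.5 2.6 0.3
   vertex 2.4 2.8 3.3
   vertex 2.7 1.5 0.1
  endloop
 endfacet
 facet normal 0.649 0.760 -0.029
  outer loop
   vertex 2.5 2.6 0.3
   vertex 0.9 4.0 1.2
   vertex 2.4 2.8 3.3
  endloop
 endfacet
 facet normal -0.173 -0.249 0.953
  outer loop
   vertex 1.9 2.0 3.0
   vertex 2.4 2.8 3.3
   vertex 0.1 2.1 2.7
  endloop
 endfacet
 facet normal -0.126 -0.876 0.465
  outer loop
   vertex 1.9 2.0 3.0
   vertex 0.1 2.1 2.7
   vertex 2.1 1.6 2.3
  endloop
 endfacet
 facet normal 0.628 -0.585 0.514
  outer loop
   vertex 1.9 2.0 3.0
   vertex 2.1 1.6 2.3
   vertex 2.4 2.8 3.3
  endloop
 endfacet
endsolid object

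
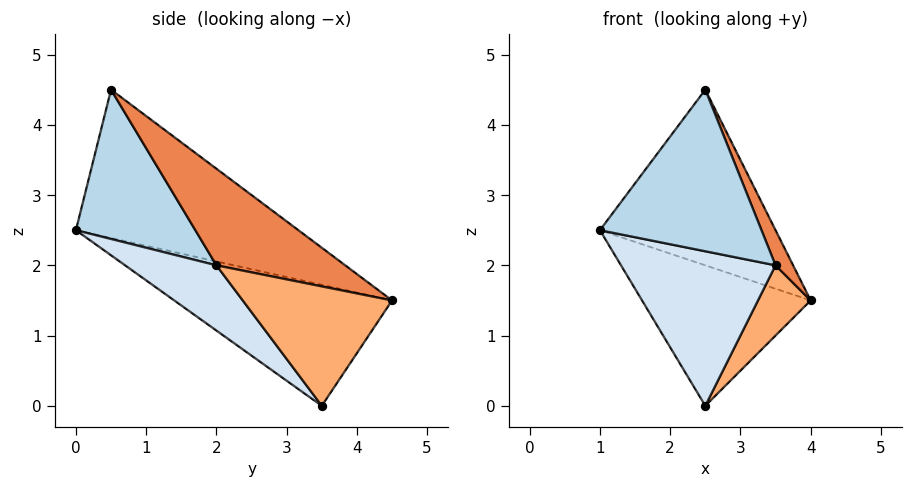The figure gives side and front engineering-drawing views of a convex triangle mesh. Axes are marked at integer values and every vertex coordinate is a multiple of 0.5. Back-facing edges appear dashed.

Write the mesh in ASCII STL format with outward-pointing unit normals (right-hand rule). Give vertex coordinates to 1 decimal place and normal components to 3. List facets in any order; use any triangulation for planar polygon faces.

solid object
 facet normal -0.720 0.568 0.398
  outer loop
   vertex 2.5 0.5 4.5
   vertex 4.0 4.5 1.5
   vertex 1.0 0.0 2.5
  endloop
 endfacet
 facet normal -0.739 0.572 0.357
  outer loop
   vertex 2.5 3.5 0.0
   vertex 1.0 0.0 2.5
   vertex 4.0 4.5 1.5
  endloop
 endfacet
 facet normal 0.577 -0.781 -0.238
  outer loop
   vertex 3.5 2.0 2.0
   vertex 2.5 0.5 4.5
   vertex 1.0 0.0 2.5
  endloop
 endfacet
 facet normal 0.378 -0.640 -0.669
  outer loop
   vertex 3.5 2.0 2.0
   vertex 1.0 0.0 2.5
   vertex 2.5 3.5 0.0
  endloop
 endfacet
 facet normal 0.945 -0.129 0.301
  outer loop
   vertex 3.5 2.0 2.0
   vertex 4.0 4.5 1.5
   vertex 2.5 0.5 4.5
  endloop
 endfacet
 facet normal 0.765 -0.270 -0.585
  outer loop
   vertex 3.5 2.0 2.0
   vertex 2.5 3.5 0.0
   vertex 4.0 4.5 1.5
  endloop
 endfacet
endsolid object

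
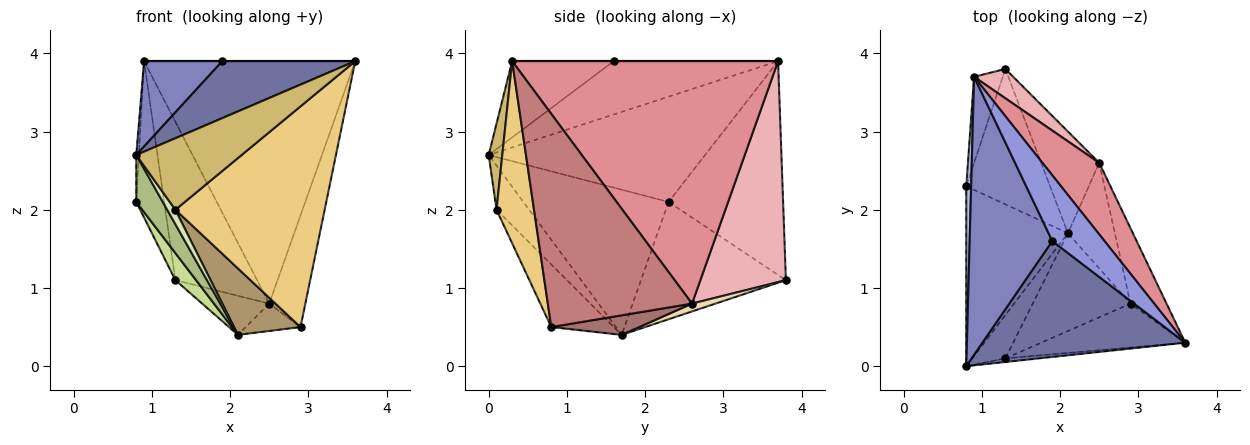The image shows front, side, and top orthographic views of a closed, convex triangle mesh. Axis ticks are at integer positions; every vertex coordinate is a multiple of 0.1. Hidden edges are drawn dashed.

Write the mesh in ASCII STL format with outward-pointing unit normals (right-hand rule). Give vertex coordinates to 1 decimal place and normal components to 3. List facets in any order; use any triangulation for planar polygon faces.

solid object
 facet normal -0.320 -0.418 0.850
  outer loop
   vertex 1.9 1.6 3.9
   vertex 0.8 0.0 2.7
   vertex 3.6 0.3 3.9
  endloop
 endfacet
 facet normal -0.525 -0.250 0.814
  outer loop
   vertex 1.9 1.6 3.9
   vertex 0.9 3.7 3.9
   vertex 0.8 0.0 2.7
  endloop
 endfacet
 facet normal 0.000 0.000 1.000
  outer loop
   vertex 1.9 1.6 3.9
   vertex 3.6 0.3 3.9
   vertex 0.9 3.7 3.9
  endloop
 endfacet
 facet normal -0.999 0.012 0.046
  outer loop
   vertex 0.8 2.3 2.1
   vertex 0.8 0.0 2.7
   vertex 0.9 3.7 3.9
  endloop
 endfacet
 facet normal -0.963 0.235 -0.129
  outer loop
   vertex 0.8 2.3 2.1
   vertex 0.9 3.7 3.9
   vertex 1.3 3.8 1.1
  endloop
 endfacet
 facet normal -0.810 -0.148 -0.567
  outer loop
   vertex 0.8 2.3 2.1
   vertex 2.1 1.7 0.4
   vertex 0.8 0.0 2.7
  endloop
 endfacet
 facet normal -0.808 -0.115 -0.577
  outer loop
   vertex 0.8 2.3 2.1
   vertex 1.3 3.8 1.1
   vertex 2.1 1.7 0.4
  endloop
 endfacet
 facet normal -0.784 -0.196 -0.588
  outer loop
   vertex 1.3 0.1 2.0
   vertex 0.8 0.0 2.7
   vertex 2.1 1.7 0.4
  endloop
 endfacet
 facet normal -0.468 -0.497 -0.731
  outer loop
   vertex 1.3 0.1 2.0
   vertex 2.1 1.7 0.4
   vertex 2.9 0.8 0.5
  endloop
 endfacet
 facet normal 0.128 -0.991 -0.050
  outer loop
   vertex 1.3 0.1 2.0
   vertex 3.6 0.3 3.9
   vertex 0.8 0.0 2.7
  endloop
 endfacet
 facet normal 0.239 -0.952 -0.189
  outer loop
   vertex 1.3 0.1 2.0
   vertex 2.9 0.8 0.5
   vertex 3.6 0.3 3.9
  endloop
 endfacet
 facet normal 0.125 0.356 -0.926
  outer loop
   vertex 2.5 2.6 0.8
   vertex 2.1 1.7 0.4
   vertex 1.3 3.8 1.1
  endloop
 endfacet
 facet normal 0.374 0.233 -0.898
  outer loop
   vertex 2.5 2.6 0.8
   vertex 2.9 0.8 0.5
   vertex 2.1 1.7 0.4
  endloop
 endfacet
 facet normal 0.957 0.240 -0.162
  outer loop
   vertex 2.5 2.6 0.8
   vertex 3.6 0.3 3.9
   vertex 2.9 0.8 0.5
  endloop
 endfacet
 facet normal 0.770 0.612 0.181
  outer loop
   vertex 2.5 2.6 0.8
   vertex 0.9 3.7 3.9
   vertex 3.6 0.3 3.9
  endloop
 endfacet
 facet normal 0.717 0.685 0.127
  outer loop
   vertex 2.5 2.6 0.8
   vertex 1.3 3.8 1.1
   vertex 0.9 3.7 3.9
  endloop
 endfacet
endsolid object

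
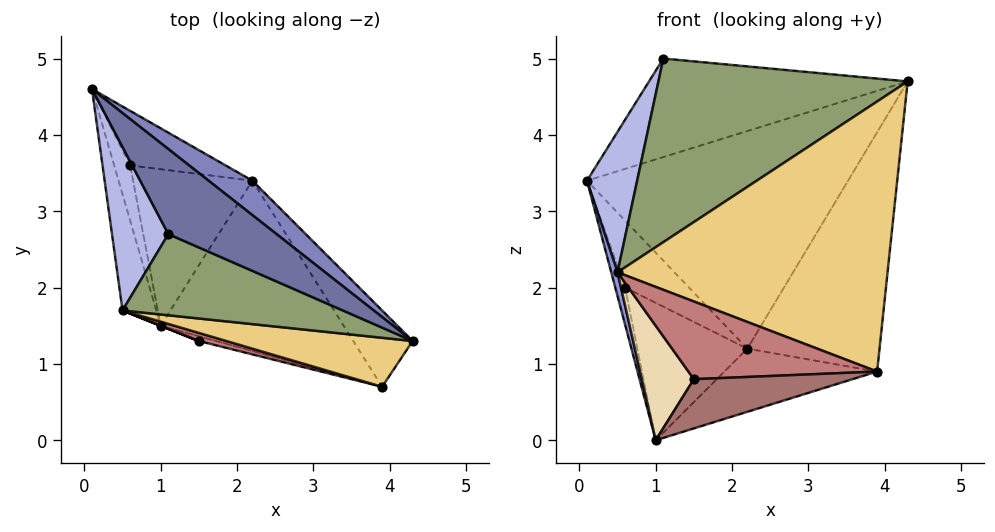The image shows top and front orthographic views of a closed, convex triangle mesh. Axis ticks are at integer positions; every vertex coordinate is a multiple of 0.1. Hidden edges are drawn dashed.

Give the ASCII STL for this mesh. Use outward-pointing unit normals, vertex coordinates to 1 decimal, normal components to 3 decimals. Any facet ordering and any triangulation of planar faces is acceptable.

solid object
 facet normal 0.365 0.705 0.608
  outer loop
   vertex 1.1 2.7 5.0
   vertex 4.3 1.3 4.7
   vertex 0.1 4.6 3.4
  endloop
 endfacet
 facet normal 0.588 0.799 0.126
  outer loop
   vertex 2.2 3.4 1.2
   vertex 0.1 4.6 3.4
   vertex 4.3 1.3 4.7
  endloop
 endfacet
 facet normal -0.975 -0.044 -0.218
  outer loop
   vertex 0.5 1.7 2.2
   vertex 0.1 4.6 3.4
   vertex 1.0 1.5 0.0
  endloop
 endfacet
 facet normal -0.926 -0.246 0.286
  outer loop
   vertex 0.5 1.7 2.2
   vertex 1.1 2.7 5.0
   vertex 0.1 4.6 3.4
  endloop
 endfacet
 facet normal -0.341 -0.860 0.380
  outer loop
   vertex 0.5 1.7 2.2
   vertex 4.3 1.3 4.7
   vertex 1.1 2.7 5.0
  endloop
 endfacet
 facet normal -0.768 0.359 -0.531
  outer loop
   vertex 0.6 3.6 2.0
   vertex 1.0 1.5 0.0
   vertex 0.1 4.6 3.4
  endloop
 endfacet
 facet normal -0.214 0.757 -0.617
  outer loop
   vertex 0.6 3.6 2.0
   vertex 0.1 4.6 3.4
   vertex 2.2 3.4 1.2
  endloop
 endfacet
 facet normal -0.281 0.633 -0.721
  outer loop
   vertex 0.6 3.6 2.0
   vertex 2.2 3.4 1.2
   vertex 1.0 1.5 0.0
  endloop
 endfacet
 facet normal 0.825 0.538 -0.172
  outer loop
   vertex 3.9 0.7 0.9
   vertex 2.2 3.4 1.2
   vertex 4.3 1.3 4.7
  endloop
 endfacet
 facet normal 0.361 0.324 -0.874
  outer loop
   vertex 3.9 0.7 0.9
   vertex 1.0 1.5 0.0
   vertex 2.2 3.4 1.2
  endloop
 endfacet
 facet normal -0.216 -0.961 0.174
  outer loop
   vertex 3.9 0.7 0.9
   vertex 4.3 1.3 4.7
   vertex 0.5 1.7 2.2
  endloop
 endfacet
 facet normal -0.371 -0.928 0.000
  outer loop
   vertex 1.5 1.3 0.8
   vertex 0.5 1.7 2.2
   vertex 1.0 1.5 0.0
  endloop
 endfacet
 facet normal -0.238 -0.967 -0.093
  outer loop
   vertex 1.5 1.3 0.8
   vertex 1.0 1.5 0.0
   vertex 3.9 0.7 0.9
  endloop
 endfacet
 facet normal -0.245 -0.964 0.100
  outer loop
   vertex 1.5 1.3 0.8
   vertex 3.9 0.7 0.9
   vertex 0.5 1.7 2.2
  endloop
 endfacet
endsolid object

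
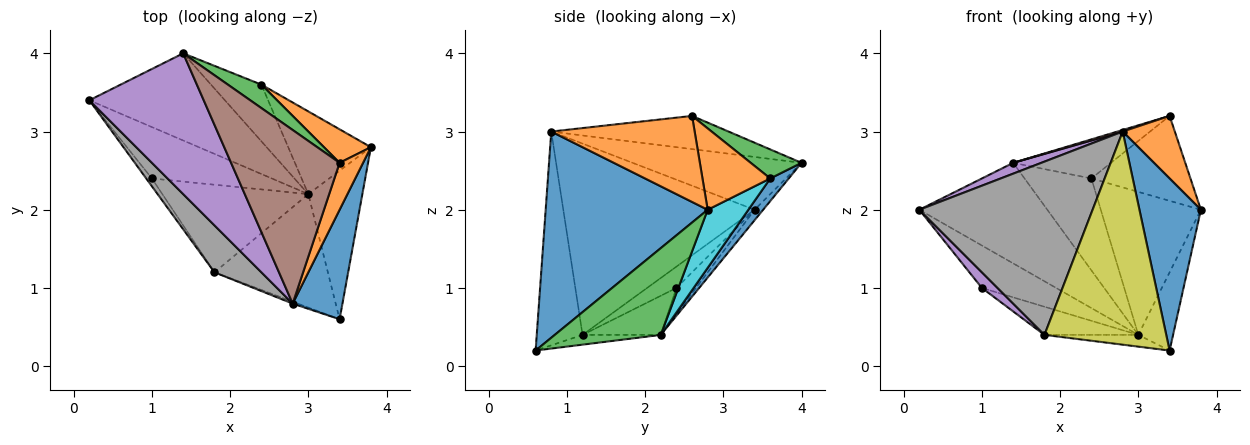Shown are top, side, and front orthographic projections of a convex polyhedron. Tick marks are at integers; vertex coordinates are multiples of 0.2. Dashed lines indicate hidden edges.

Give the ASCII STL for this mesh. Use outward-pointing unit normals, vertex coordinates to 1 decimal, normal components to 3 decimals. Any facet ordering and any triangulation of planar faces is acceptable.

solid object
 facet normal 0.912 -0.346 0.220
  outer loop
   vertex 2.8 0.8 3.0
   vertex 3.4 0.6 0.2
   vertex 3.8 2.8 2.0
  endloop
 endfacet
 facet normal 0.910 -0.331 0.248
  outer loop
   vertex 2.8 0.8 3.0
   vertex 3.8 2.8 2.0
   vertex 3.4 2.6 3.2
  endloop
 endfacet
 facet normal 0.818 0.268 -0.509
  outer loop
   vertex 3.0 2.2 0.4
   vertex 3.8 2.8 2.0
   vertex 3.4 0.6 0.2
  endloop
 endfacet
 facet normal -0.050 0.755 -0.654
  outer loop
   vertex 1.4 4.0 2.6
   vertex 3.0 2.2 0.4
   vertex 0.2 3.4 2.0
  endloop
 endfacet
 facet normal -0.418 -0.070 0.906
  outer loop
   vertex 1.4 4.0 2.6
   vertex 0.2 3.4 2.0
   vertex 2.8 0.8 3.0
  endloop
 endfacet
 facet normal -0.293 -0.009 0.956
  outer loop
   vertex 1.4 4.0 2.6
   vertex 2.8 0.8 3.0
   vertex 3.4 2.6 3.2
  endloop
 endfacet
 facet normal -0.085 0.103 -0.991
  outer loop
   vertex 1.8 1.2 0.4
   vertex 3.0 2.2 0.4
   vertex 3.4 0.6 0.2
  endloop
 endfacet
 facet normal -0.729 -0.660 0.179
  outer loop
   vertex 1.8 1.2 0.4
   vertex 2.8 0.8 3.0
   vertex 0.2 3.4 2.0
  endloop
 endfacet
 facet normal -0.352 -0.936 -0.009
  outer loop
   vertex 1.8 1.2 0.4
   vertex 3.4 0.6 0.2
   vertex 2.8 0.8 3.0
  endloop
 endfacet
 facet normal 0.332 0.817 -0.472
  outer loop
   vertex 2.4 3.6 2.4
   vertex 3.8 2.8 2.0
   vertex 3.0 2.2 0.4
  endloop
 endfacet
 facet normal 0.229 0.828 -0.511
  outer loop
   vertex 2.4 3.6 2.4
   vertex 3.0 2.2 0.4
   vertex 1.4 4.0 2.6
  endloop
 endfacet
 facet normal 0.537 0.785 0.310
  outer loop
   vertex 2.4 3.6 2.4
   vertex 3.4 2.6 3.2
   vertex 3.8 2.8 2.0
  endloop
 endfacet
 facet normal 0.407 0.783 0.470
  outer loop
   vertex 2.4 3.6 2.4
   vertex 1.4 4.0 2.6
   vertex 3.4 2.6 3.2
  endloop
 endfacet
 facet normal -0.165 0.628 -0.760
  outer loop
   vertex 1.0 2.4 1.0
   vertex 0.2 3.4 2.0
   vertex 3.0 2.2 0.4
  endloop
 endfacet
 facet normal -0.859 -0.458 -0.229
  outer loop
   vertex 1.0 2.4 1.0
   vertex 1.8 1.2 0.4
   vertex 0.2 3.4 2.0
  endloop
 endfacet
 facet normal -0.247 0.297 -0.923
  outer loop
   vertex 1.0 2.4 1.0
   vertex 3.0 2.2 0.4
   vertex 1.8 1.2 0.4
  endloop
 endfacet
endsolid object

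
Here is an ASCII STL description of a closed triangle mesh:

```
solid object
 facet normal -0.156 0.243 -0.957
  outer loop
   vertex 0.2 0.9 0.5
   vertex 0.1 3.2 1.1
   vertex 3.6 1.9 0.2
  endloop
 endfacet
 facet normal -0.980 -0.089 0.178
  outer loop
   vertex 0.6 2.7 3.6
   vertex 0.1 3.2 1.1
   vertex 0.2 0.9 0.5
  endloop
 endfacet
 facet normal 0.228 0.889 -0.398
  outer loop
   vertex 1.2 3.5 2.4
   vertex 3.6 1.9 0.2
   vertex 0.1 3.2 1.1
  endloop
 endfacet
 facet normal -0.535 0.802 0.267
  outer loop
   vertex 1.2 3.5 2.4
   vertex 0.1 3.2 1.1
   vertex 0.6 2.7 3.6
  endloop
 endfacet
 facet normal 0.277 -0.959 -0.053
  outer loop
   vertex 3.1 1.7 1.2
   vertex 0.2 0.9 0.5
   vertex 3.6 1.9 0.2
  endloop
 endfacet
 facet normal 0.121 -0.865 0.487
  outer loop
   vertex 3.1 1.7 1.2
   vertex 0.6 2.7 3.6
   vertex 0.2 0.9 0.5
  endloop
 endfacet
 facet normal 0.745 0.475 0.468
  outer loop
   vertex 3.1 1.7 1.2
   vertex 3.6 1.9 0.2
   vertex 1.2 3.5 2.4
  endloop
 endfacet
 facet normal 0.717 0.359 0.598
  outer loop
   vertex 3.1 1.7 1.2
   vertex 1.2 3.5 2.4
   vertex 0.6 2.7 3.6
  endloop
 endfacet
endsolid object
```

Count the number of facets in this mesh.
8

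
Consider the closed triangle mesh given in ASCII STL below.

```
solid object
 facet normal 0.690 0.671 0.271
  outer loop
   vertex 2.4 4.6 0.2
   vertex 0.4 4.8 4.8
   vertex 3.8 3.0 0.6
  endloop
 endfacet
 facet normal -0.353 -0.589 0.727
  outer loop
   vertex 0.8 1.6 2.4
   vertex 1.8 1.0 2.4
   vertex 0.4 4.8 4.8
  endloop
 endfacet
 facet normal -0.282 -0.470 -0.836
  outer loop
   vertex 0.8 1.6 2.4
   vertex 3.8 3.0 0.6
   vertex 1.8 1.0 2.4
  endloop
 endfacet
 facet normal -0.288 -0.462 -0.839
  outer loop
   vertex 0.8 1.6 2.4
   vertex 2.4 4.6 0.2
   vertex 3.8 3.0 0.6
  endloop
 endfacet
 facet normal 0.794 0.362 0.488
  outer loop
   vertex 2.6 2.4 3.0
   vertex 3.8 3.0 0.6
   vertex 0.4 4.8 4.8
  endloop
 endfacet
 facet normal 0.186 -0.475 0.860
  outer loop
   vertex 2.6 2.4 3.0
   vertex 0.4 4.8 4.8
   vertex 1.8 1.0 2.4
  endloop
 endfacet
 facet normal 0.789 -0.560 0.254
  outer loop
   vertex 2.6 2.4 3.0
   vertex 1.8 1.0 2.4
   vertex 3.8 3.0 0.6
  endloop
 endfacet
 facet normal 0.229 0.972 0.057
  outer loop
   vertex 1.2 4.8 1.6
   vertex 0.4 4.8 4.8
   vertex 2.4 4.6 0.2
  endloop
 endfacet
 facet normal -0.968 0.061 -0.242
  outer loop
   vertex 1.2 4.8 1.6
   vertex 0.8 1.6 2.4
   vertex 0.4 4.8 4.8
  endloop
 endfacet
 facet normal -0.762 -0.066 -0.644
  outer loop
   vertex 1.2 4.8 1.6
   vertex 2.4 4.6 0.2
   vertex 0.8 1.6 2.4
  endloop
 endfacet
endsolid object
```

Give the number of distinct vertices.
7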